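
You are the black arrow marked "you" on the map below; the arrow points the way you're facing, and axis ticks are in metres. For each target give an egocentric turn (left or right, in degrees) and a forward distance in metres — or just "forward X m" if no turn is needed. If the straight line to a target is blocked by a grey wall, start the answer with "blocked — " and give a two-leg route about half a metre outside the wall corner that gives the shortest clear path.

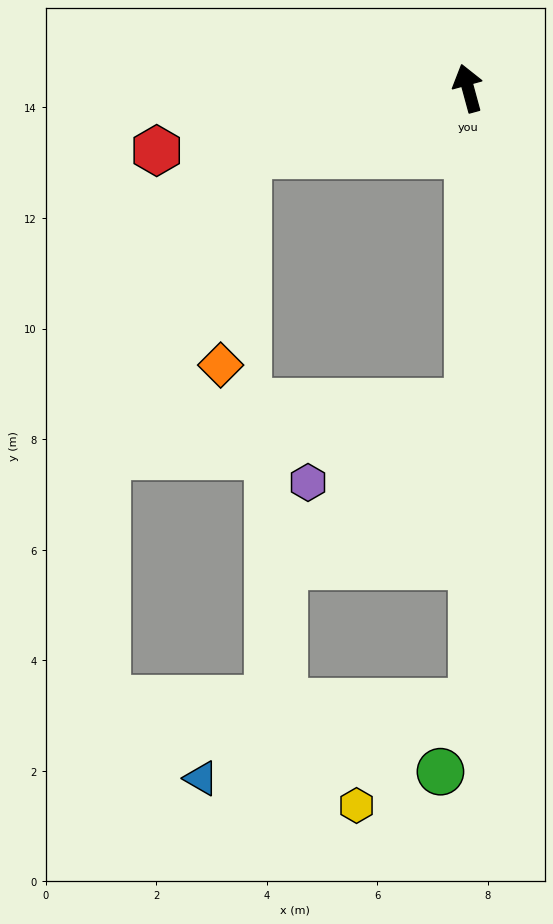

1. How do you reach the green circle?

blocked — turn left 165°, forward 11.1 m, then turn right 24°, forward 1.4 m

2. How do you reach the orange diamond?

blocked — turn left 92°, forward 4.2 m, then turn left 65°, forward 3.8 m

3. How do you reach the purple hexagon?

blocked — turn left 165°, forward 5.7 m, then turn right 64°, forward 3.2 m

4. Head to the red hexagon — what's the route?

turn left 86°, forward 5.7 m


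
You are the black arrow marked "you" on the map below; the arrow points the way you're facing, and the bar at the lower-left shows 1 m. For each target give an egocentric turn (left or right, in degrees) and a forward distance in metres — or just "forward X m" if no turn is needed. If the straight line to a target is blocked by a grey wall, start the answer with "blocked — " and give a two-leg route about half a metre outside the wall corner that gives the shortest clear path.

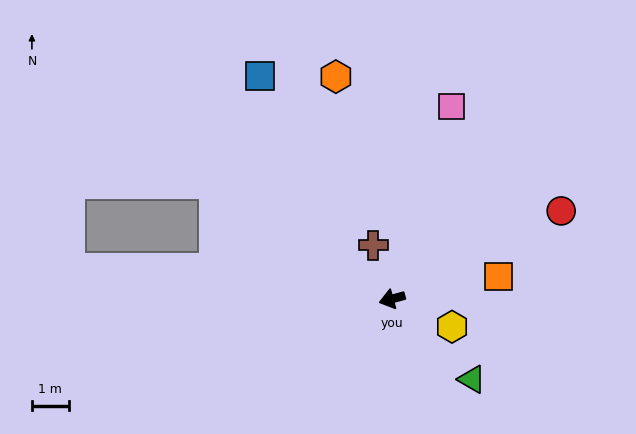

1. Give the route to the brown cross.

turn right 86°, forward 1.5 m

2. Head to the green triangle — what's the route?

turn left 119°, forward 3.1 m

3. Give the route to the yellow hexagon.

turn left 140°, forward 1.8 m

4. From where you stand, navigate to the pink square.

turn right 123°, forward 5.5 m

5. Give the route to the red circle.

turn right 168°, forward 5.2 m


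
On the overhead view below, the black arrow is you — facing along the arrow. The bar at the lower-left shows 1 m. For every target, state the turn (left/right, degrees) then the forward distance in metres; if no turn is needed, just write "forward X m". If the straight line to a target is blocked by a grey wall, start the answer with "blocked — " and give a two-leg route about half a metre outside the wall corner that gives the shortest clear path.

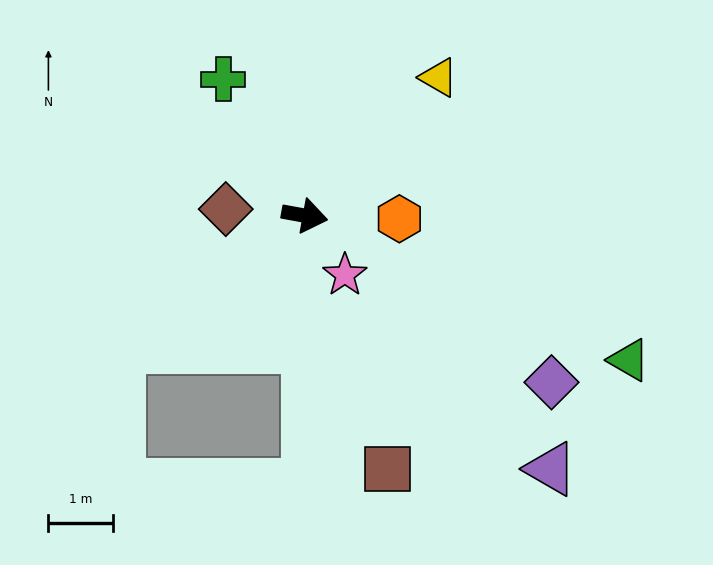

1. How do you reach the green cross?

turn left 131°, forward 2.5 m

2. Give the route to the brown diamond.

turn right 174°, forward 1.2 m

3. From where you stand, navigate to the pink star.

turn right 46°, forward 1.1 m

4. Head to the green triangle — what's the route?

turn right 14°, forward 5.5 m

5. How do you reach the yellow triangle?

turn left 56°, forward 3.0 m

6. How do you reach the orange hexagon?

turn left 8°, forward 1.5 m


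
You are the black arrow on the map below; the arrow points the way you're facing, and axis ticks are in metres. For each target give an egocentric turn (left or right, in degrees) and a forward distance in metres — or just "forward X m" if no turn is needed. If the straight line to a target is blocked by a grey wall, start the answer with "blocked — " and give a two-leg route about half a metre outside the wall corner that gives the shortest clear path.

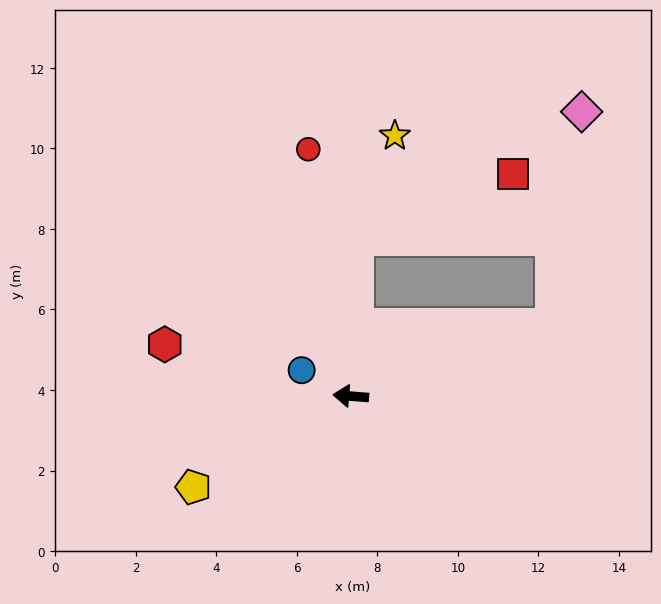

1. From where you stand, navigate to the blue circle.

turn right 23°, forward 1.4 m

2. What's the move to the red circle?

turn right 76°, forward 6.2 m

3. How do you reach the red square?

blocked — turn right 88°, forward 3.9 m, then turn right 65°, forward 4.2 m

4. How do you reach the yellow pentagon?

turn left 35°, forward 4.5 m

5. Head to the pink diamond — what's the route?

blocked — turn right 156°, forward 5.3 m, then turn left 63°, forward 5.4 m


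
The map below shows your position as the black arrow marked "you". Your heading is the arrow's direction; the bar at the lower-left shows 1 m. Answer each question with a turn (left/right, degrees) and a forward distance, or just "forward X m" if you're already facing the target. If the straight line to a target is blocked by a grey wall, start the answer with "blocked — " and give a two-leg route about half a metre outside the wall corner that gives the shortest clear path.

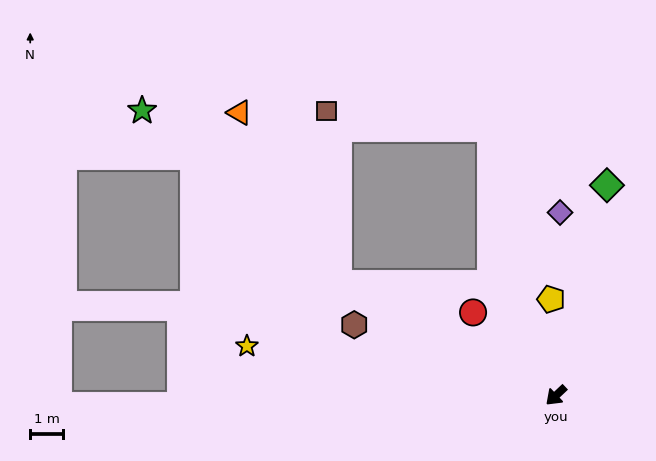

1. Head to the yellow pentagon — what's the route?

turn right 130°, forward 3.0 m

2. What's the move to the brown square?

blocked — turn right 71°, forward 7.5 m, then turn right 58°, forward 5.3 m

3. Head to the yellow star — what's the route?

turn right 52°, forward 9.6 m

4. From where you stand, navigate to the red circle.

turn right 88°, forward 3.6 m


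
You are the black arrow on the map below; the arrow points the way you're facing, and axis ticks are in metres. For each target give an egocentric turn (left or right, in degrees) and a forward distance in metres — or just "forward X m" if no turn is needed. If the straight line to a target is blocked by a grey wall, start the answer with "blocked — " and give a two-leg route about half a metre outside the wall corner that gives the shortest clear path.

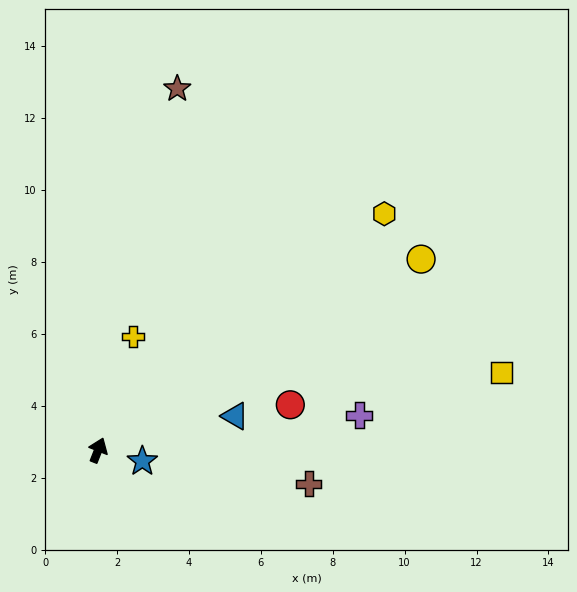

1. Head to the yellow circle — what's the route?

turn right 38°, forward 10.4 m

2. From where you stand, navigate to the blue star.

turn right 83°, forward 1.3 m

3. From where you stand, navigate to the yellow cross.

turn left 5°, forward 3.3 m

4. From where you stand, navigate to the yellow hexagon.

turn right 29°, forward 10.3 m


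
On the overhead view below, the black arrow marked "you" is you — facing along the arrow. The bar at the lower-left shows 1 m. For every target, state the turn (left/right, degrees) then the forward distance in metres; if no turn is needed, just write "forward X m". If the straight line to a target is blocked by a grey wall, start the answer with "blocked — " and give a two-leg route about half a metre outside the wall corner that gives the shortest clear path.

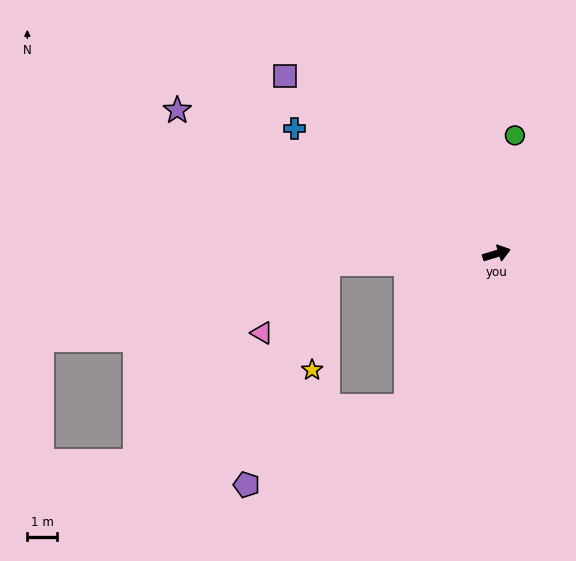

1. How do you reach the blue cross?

turn left 131°, forward 8.0 m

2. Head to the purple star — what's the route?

turn left 139°, forward 11.8 m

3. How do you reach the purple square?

turn left 123°, forward 9.3 m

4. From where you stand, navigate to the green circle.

turn left 64°, forward 4.0 m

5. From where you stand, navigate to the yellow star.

blocked — turn left 166°, forward 5.7 m, then turn left 79°, forward 3.6 m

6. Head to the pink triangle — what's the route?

blocked — turn left 166°, forward 5.7 m, then turn left 44°, forward 3.2 m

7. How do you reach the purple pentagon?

blocked — turn right 138°, forward 6.0 m, then turn right 33°, forward 6.0 m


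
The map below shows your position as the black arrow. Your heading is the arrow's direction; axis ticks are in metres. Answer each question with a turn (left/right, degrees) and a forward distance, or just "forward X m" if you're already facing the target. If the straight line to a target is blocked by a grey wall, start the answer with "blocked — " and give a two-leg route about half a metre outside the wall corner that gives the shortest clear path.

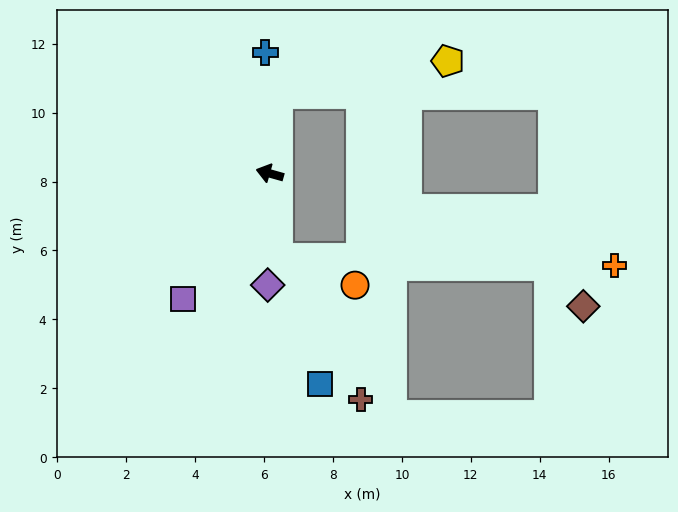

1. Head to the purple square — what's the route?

turn left 71°, forward 4.4 m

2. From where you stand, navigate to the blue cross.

turn right 72°, forward 3.5 m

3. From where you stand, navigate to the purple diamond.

turn left 105°, forward 3.2 m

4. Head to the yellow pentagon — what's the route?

blocked — turn right 81°, forward 2.3 m, then turn right 72°, forward 5.0 m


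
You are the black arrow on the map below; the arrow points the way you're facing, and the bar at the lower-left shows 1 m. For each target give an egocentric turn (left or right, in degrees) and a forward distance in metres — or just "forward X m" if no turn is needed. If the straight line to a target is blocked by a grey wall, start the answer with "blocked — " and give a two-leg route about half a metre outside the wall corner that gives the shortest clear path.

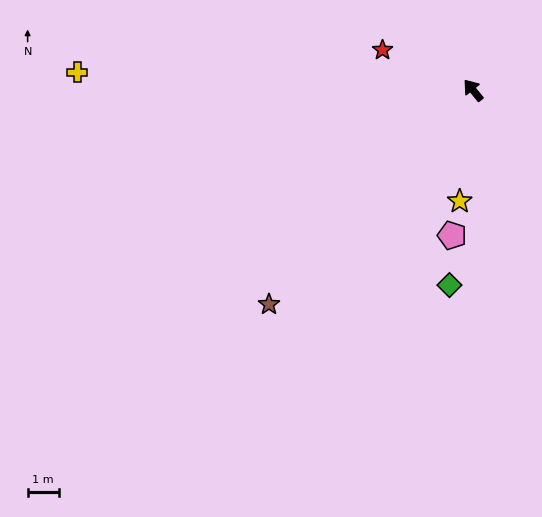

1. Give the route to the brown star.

turn left 97°, forward 9.6 m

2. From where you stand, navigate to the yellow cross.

turn left 48°, forward 12.8 m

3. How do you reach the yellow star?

turn left 134°, forward 3.6 m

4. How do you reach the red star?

turn left 27°, forward 3.2 m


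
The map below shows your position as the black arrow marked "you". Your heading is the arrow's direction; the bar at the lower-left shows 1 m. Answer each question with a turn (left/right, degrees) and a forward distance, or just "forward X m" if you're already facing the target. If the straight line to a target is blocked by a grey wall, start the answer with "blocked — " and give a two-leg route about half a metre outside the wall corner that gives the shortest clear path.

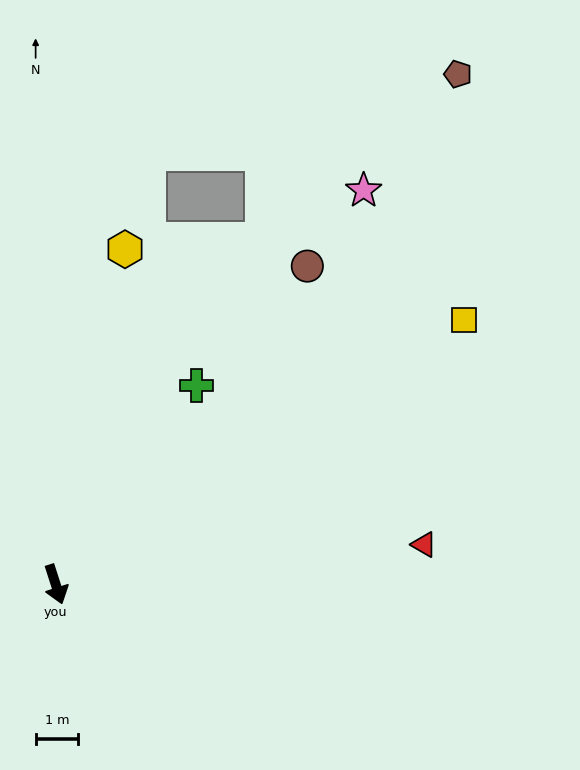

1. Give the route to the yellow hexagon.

turn left 151°, forward 8.1 m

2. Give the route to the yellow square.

turn left 105°, forward 11.5 m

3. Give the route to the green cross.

turn left 127°, forward 5.8 m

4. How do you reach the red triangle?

turn left 78°, forward 8.7 m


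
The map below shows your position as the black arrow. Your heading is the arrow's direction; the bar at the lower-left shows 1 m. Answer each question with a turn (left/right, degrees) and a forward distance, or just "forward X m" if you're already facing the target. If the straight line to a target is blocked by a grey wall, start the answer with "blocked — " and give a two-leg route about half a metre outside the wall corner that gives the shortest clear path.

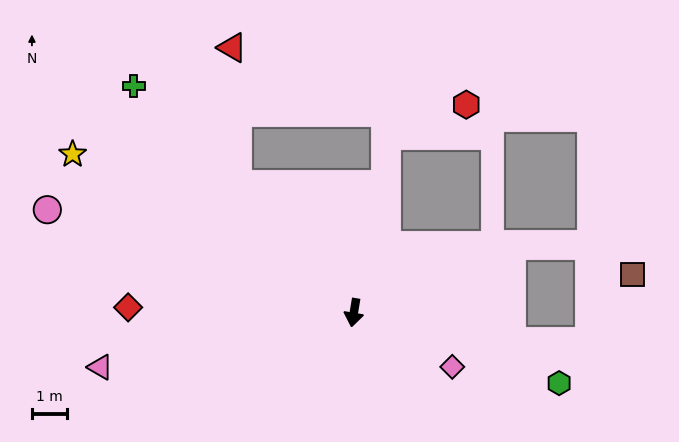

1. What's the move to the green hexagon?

turn left 80°, forward 6.2 m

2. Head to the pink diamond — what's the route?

turn left 71°, forward 3.2 m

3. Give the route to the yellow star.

turn right 110°, forward 9.3 m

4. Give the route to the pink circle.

turn right 99°, forward 9.3 m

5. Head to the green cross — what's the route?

turn right 126°, forward 9.1 m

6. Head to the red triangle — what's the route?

blocked — turn right 128°, forward 5.0 m, then turn right 40°, forward 4.0 m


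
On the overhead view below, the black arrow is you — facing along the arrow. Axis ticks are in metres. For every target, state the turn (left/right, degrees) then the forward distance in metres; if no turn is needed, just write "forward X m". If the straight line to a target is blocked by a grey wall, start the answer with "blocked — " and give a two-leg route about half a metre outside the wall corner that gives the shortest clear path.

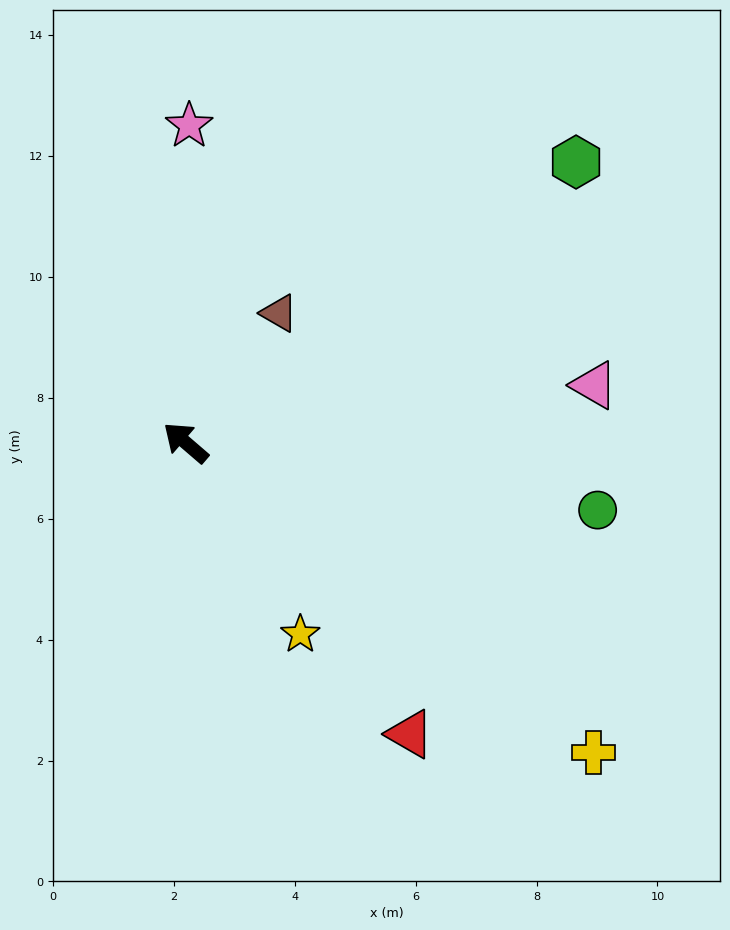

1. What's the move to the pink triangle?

turn right 131°, forward 6.8 m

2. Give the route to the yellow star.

turn left 162°, forward 3.7 m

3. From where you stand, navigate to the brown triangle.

turn right 85°, forward 2.6 m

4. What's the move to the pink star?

turn right 50°, forward 5.2 m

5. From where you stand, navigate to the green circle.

turn right 149°, forward 6.9 m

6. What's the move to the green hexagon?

turn right 104°, forward 8.0 m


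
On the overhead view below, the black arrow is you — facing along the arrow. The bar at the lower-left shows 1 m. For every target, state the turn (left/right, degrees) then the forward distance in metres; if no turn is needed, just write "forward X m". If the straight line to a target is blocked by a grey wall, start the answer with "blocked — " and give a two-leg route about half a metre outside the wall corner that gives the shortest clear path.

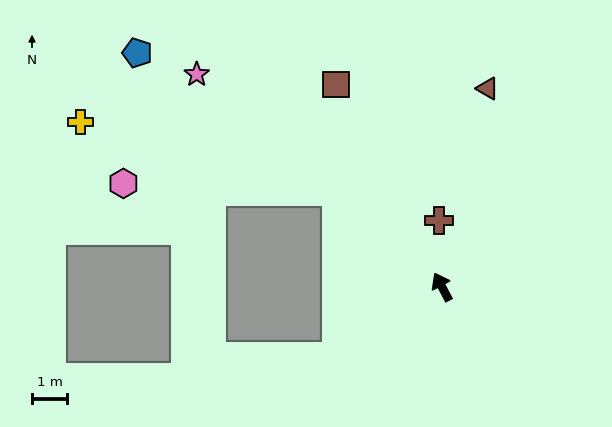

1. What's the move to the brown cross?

turn right 25°, forward 1.9 m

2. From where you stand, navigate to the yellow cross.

blocked — turn left 20°, forward 4.0 m, then turn left 27°, forward 7.5 m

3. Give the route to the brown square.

forward 6.5 m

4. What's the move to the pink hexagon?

blocked — turn left 20°, forward 4.0 m, then turn left 40°, forward 6.1 m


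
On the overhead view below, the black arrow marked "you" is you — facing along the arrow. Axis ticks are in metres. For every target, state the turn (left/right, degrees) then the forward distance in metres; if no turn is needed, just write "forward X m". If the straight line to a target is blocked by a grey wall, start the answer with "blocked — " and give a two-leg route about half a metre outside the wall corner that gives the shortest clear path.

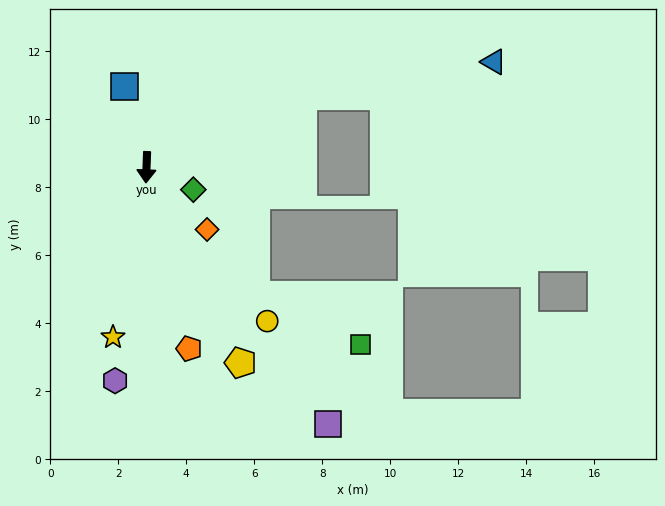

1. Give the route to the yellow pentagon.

turn left 28°, forward 6.4 m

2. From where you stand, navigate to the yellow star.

turn right 9°, forward 5.1 m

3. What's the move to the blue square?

turn right 163°, forward 2.5 m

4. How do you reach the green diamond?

turn left 67°, forward 1.5 m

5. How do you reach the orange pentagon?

turn left 15°, forward 5.5 m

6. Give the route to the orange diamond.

turn left 46°, forward 2.6 m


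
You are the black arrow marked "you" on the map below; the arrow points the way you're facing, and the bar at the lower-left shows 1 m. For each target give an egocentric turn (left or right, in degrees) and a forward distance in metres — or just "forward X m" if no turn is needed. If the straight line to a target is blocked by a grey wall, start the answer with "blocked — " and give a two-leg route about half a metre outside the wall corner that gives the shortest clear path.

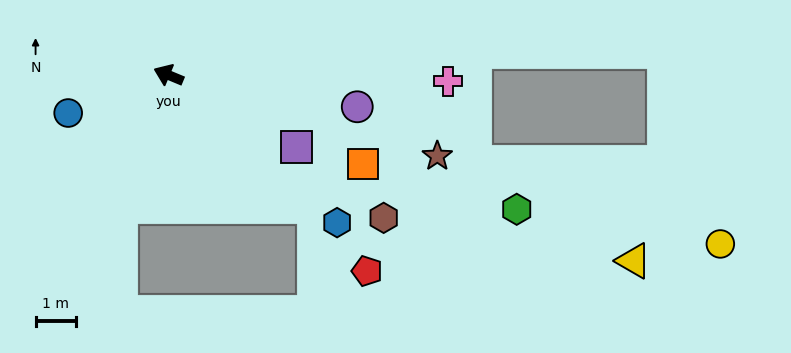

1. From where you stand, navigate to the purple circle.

turn right 167°, forward 4.7 m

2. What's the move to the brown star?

turn right 174°, forward 6.9 m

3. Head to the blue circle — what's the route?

turn left 43°, forward 2.6 m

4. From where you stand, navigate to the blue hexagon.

turn left 161°, forward 5.5 m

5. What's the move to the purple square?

turn left 173°, forward 3.6 m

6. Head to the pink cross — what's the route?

turn right 159°, forward 6.9 m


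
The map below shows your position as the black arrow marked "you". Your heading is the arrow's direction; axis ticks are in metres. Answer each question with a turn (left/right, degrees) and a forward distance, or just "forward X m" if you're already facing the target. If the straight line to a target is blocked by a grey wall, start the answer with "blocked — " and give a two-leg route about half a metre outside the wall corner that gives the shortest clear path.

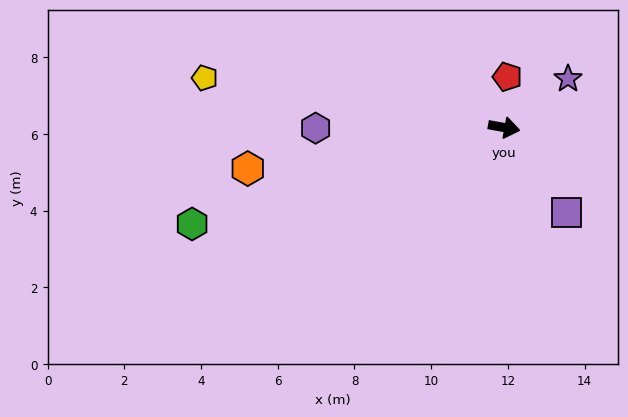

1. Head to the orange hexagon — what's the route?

turn right 161°, forward 6.8 m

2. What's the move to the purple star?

turn left 48°, forward 2.1 m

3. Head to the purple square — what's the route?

turn right 44°, forward 2.7 m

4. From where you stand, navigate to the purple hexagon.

turn right 169°, forward 4.9 m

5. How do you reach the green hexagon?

turn right 153°, forward 8.5 m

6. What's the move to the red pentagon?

turn left 97°, forward 1.3 m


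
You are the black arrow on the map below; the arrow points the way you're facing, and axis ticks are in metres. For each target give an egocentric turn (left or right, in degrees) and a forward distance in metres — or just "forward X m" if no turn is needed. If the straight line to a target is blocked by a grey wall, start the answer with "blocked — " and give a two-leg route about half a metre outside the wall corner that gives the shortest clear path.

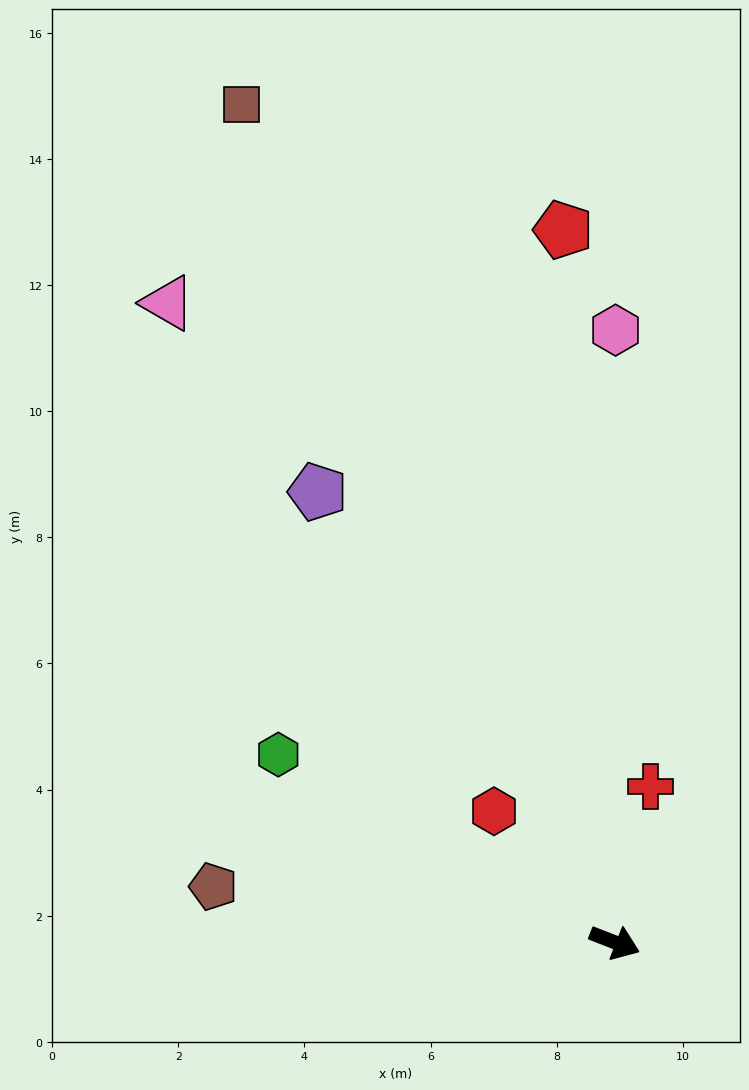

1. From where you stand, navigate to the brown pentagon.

turn right 167°, forward 6.4 m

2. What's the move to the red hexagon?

turn left 154°, forward 2.8 m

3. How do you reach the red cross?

turn left 98°, forward 2.5 m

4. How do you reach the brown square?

turn left 135°, forward 14.5 m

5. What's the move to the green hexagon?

turn left 172°, forward 6.1 m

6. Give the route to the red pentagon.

turn left 115°, forward 11.3 m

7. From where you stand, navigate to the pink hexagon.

turn left 111°, forward 9.7 m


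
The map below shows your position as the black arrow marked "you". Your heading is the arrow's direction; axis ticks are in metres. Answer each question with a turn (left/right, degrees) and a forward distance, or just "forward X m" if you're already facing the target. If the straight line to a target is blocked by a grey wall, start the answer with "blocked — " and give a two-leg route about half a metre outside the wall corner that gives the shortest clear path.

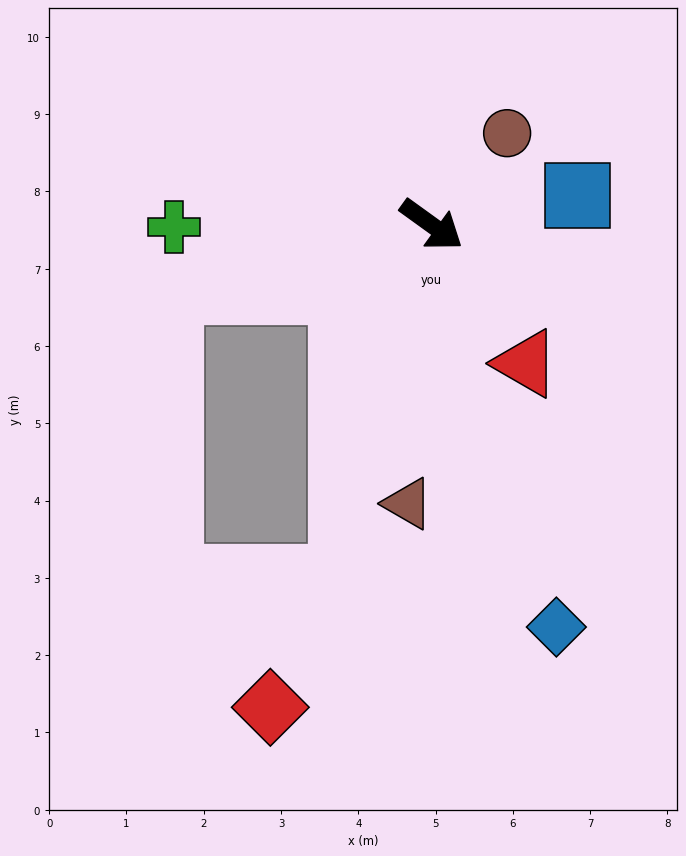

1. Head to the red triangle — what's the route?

turn right 20°, forward 2.2 m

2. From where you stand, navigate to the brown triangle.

turn right 59°, forward 3.6 m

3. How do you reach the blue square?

turn left 47°, forward 1.9 m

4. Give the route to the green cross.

turn right 144°, forward 3.3 m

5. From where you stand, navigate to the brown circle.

turn left 86°, forward 1.5 m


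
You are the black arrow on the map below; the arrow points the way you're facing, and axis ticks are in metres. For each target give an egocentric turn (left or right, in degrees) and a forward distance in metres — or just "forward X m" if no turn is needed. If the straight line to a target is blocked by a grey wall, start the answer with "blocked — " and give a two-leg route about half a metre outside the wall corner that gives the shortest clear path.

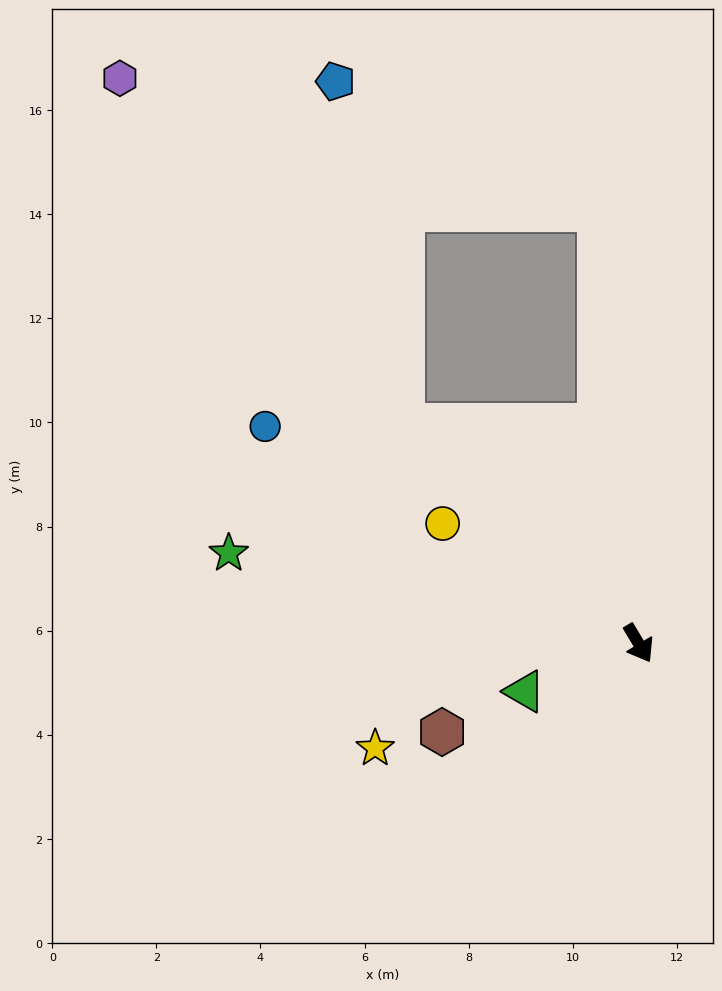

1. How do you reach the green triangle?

turn right 98°, forward 2.4 m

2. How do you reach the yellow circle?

turn right 152°, forward 4.4 m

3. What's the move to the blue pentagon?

blocked — turn right 164°, forward 6.2 m, then turn right 36°, forward 6.7 m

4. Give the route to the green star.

turn right 133°, forward 8.1 m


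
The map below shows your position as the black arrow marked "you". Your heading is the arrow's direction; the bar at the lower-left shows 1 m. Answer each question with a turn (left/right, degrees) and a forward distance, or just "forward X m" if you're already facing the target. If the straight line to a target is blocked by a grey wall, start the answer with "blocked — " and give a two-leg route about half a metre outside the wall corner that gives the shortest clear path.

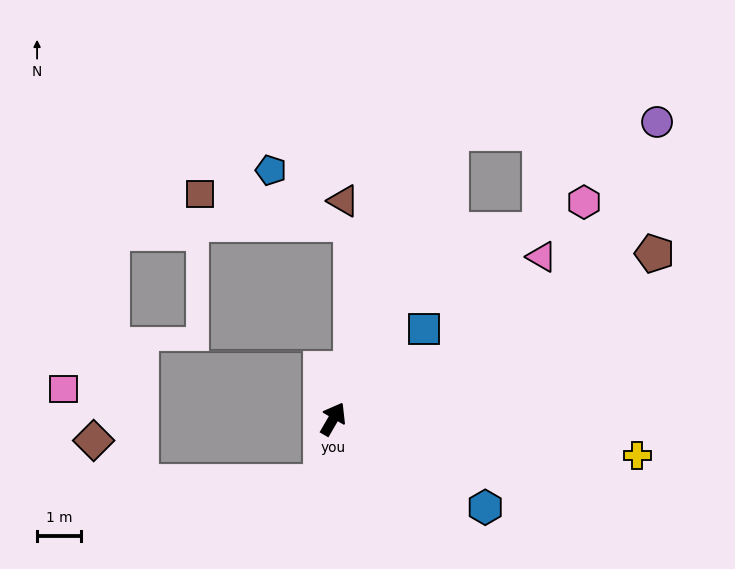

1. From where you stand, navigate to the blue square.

turn right 15°, forward 2.9 m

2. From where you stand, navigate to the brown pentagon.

turn right 33°, forward 8.3 m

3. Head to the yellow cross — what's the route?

turn right 67°, forward 7.0 m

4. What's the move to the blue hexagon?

turn right 90°, forward 4.0 m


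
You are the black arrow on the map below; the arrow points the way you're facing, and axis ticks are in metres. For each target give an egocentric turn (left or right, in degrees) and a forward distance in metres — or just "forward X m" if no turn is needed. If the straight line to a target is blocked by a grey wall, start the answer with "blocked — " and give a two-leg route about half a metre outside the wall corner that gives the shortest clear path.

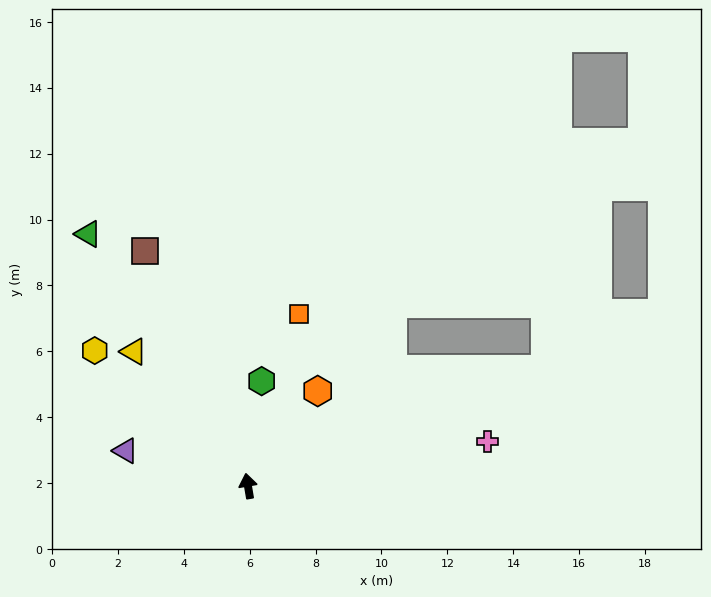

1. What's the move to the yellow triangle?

turn left 31°, forward 5.4 m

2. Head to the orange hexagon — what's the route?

turn right 46°, forward 3.6 m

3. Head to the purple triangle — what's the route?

turn left 64°, forward 3.9 m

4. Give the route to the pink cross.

turn right 89°, forward 7.4 m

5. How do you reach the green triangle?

turn left 23°, forward 9.1 m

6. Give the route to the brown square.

turn left 14°, forward 7.8 m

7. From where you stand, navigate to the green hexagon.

turn right 17°, forward 3.2 m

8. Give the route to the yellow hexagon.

turn left 39°, forward 6.2 m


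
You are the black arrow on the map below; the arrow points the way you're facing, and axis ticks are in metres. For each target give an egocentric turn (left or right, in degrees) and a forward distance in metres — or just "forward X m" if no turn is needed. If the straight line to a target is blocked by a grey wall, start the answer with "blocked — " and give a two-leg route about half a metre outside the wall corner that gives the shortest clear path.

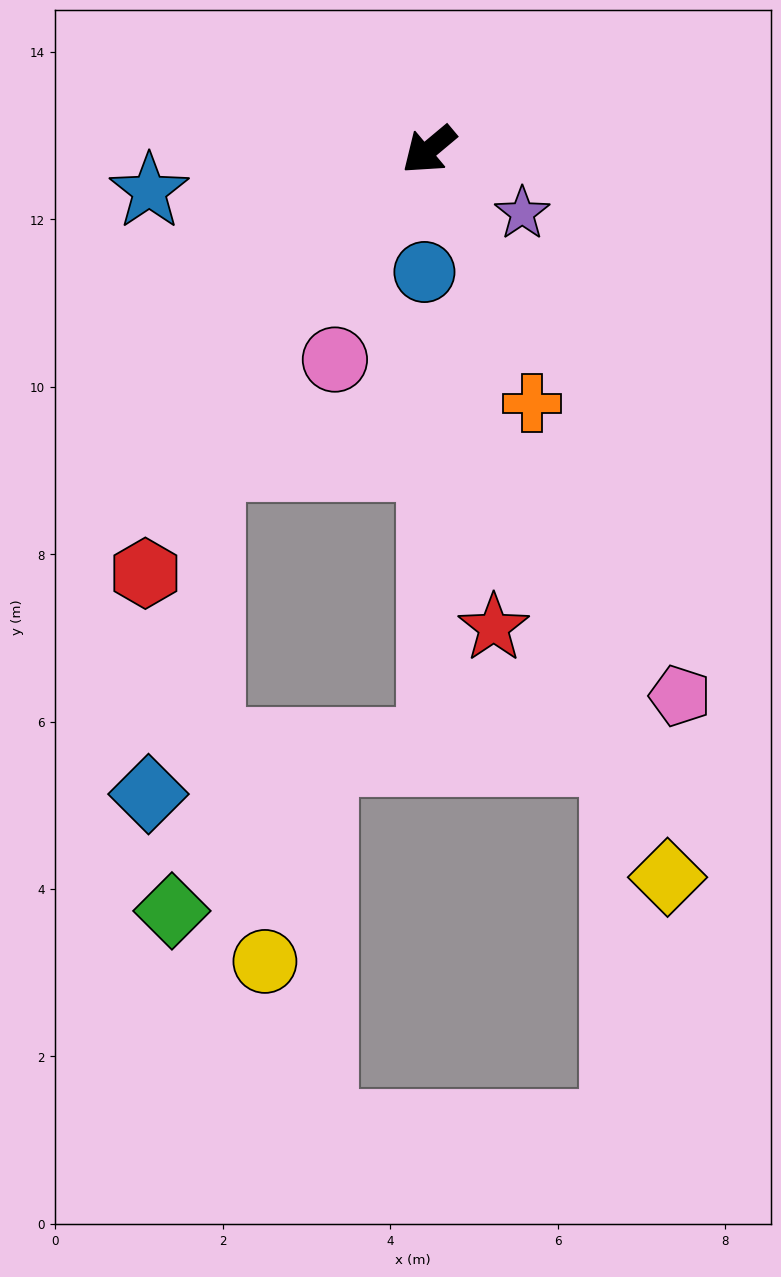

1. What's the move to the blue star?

turn right 32°, forward 3.4 m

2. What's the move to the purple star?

turn left 106°, forward 1.3 m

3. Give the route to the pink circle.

turn left 26°, forward 2.7 m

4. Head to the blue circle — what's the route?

turn left 48°, forward 1.5 m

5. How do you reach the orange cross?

turn left 72°, forward 3.3 m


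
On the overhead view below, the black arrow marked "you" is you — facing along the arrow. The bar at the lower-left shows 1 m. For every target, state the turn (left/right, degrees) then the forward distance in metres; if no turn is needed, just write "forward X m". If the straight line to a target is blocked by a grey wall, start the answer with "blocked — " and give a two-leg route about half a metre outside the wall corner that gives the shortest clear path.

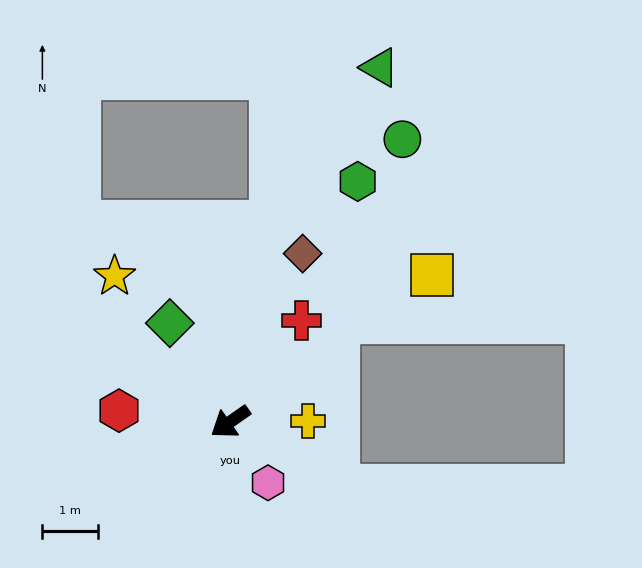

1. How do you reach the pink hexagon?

turn left 87°, forward 1.3 m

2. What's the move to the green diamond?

turn right 94°, forward 2.1 m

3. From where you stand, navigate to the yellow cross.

turn left 146°, forward 1.4 m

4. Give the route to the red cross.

turn right 160°, forward 2.2 m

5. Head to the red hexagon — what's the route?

turn right 41°, forward 2.0 m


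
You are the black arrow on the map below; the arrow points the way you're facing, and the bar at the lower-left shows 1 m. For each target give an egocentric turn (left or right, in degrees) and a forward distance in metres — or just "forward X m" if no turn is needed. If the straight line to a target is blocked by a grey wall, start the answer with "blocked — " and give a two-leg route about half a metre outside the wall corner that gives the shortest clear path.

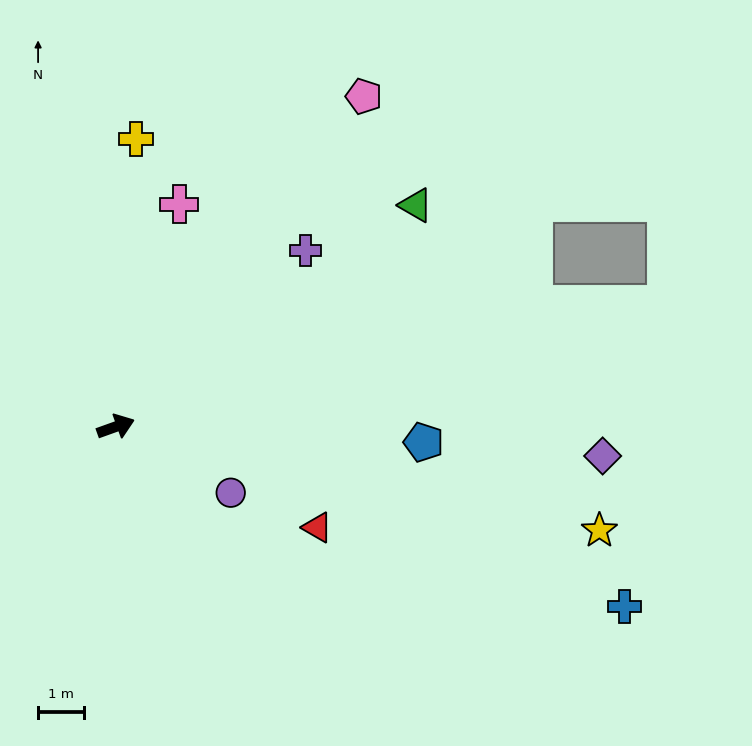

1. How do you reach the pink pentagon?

turn left 33°, forward 9.1 m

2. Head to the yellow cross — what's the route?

turn left 66°, forward 6.3 m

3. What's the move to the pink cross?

turn left 54°, forward 5.1 m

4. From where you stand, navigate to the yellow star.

turn right 32°, forward 10.9 m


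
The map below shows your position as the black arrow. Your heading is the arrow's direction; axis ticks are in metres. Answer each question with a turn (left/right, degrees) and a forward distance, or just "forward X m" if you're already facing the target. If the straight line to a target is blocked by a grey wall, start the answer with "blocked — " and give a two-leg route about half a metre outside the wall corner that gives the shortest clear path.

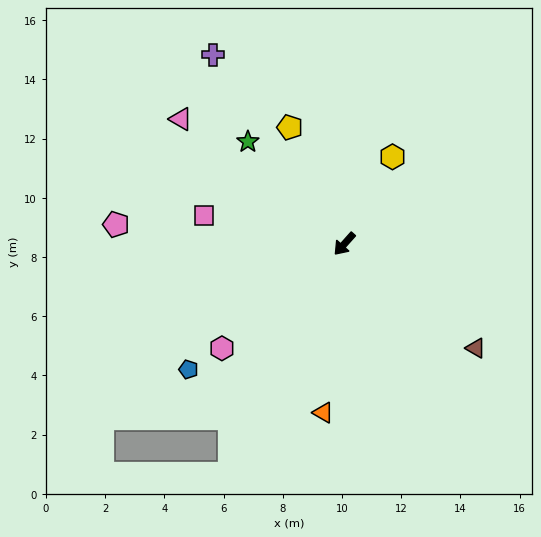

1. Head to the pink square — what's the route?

turn right 60°, forward 4.8 m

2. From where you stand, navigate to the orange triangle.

turn left 35°, forward 5.7 m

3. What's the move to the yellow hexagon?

turn right 167°, forward 3.4 m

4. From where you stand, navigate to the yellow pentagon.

turn right 113°, forward 4.3 m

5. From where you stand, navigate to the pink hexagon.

turn right 8°, forward 5.4 m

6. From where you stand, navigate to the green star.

turn right 95°, forward 4.7 m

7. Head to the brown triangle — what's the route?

turn left 93°, forward 5.7 m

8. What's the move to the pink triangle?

turn right 86°, forward 7.0 m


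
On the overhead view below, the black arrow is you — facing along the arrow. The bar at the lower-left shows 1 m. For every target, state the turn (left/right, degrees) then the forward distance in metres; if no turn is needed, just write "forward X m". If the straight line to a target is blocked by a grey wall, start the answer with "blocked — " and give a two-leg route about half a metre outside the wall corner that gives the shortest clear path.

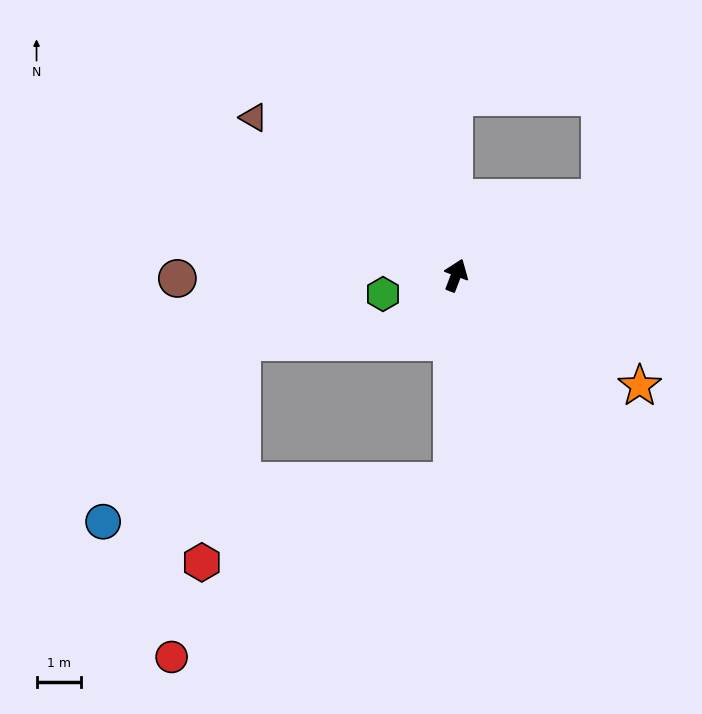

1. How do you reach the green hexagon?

turn left 125°, forward 1.7 m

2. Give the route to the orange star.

turn right 100°, forward 4.9 m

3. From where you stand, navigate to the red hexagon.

blocked — turn right 160°, forward 4.7 m, then turn right 71°, forward 6.0 m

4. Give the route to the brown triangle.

turn left 73°, forward 5.8 m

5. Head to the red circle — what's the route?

blocked — turn right 160°, forward 4.7 m, then turn right 57°, forward 7.5 m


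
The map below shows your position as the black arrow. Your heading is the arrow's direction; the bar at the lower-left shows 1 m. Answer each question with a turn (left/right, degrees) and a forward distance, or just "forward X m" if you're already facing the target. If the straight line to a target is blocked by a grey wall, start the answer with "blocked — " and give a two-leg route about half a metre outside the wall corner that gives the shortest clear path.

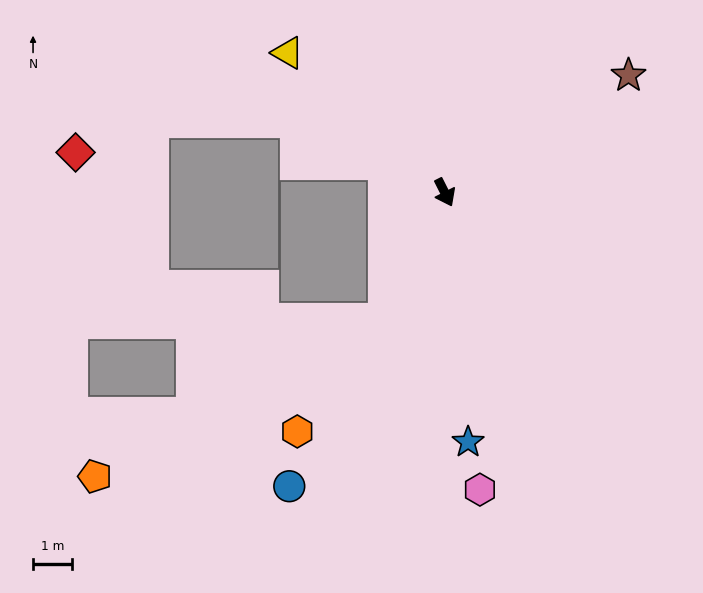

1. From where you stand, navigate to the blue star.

turn right 21°, forward 6.4 m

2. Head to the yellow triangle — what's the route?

turn right 158°, forward 5.4 m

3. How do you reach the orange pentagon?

blocked — turn right 52°, forward 3.6 m, then turn right 36°, forward 8.4 m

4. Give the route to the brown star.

turn left 96°, forward 5.6 m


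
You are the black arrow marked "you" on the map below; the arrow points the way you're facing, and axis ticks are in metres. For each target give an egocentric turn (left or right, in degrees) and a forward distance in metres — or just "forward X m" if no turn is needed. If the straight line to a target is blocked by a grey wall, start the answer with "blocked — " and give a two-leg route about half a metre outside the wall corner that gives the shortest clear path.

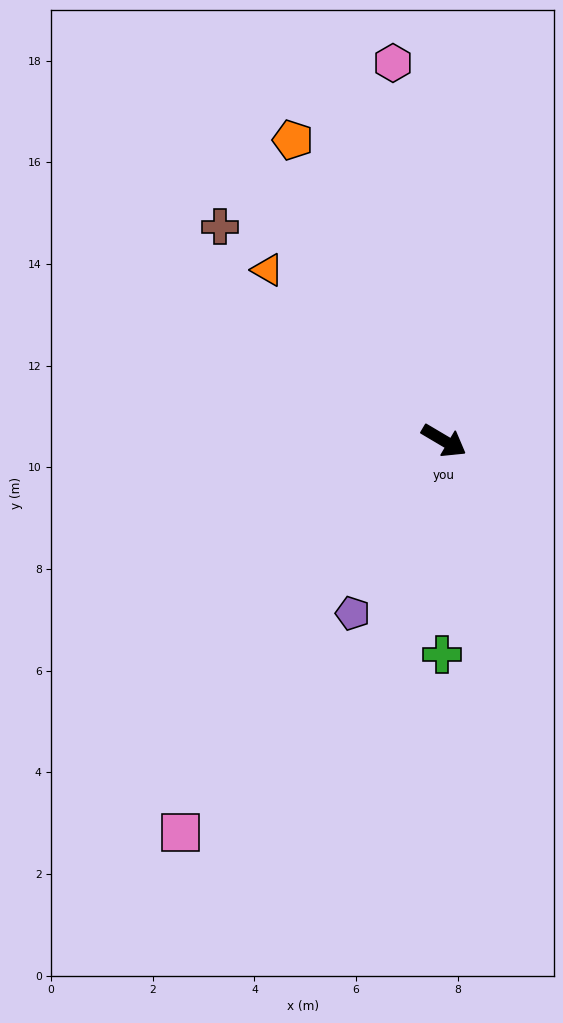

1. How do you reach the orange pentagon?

turn left 147°, forward 6.6 m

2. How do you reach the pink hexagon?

turn left 128°, forward 7.5 m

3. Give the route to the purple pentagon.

turn right 87°, forward 3.8 m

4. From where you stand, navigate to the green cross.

turn right 60°, forward 4.2 m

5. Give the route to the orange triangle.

turn left 167°, forward 4.8 m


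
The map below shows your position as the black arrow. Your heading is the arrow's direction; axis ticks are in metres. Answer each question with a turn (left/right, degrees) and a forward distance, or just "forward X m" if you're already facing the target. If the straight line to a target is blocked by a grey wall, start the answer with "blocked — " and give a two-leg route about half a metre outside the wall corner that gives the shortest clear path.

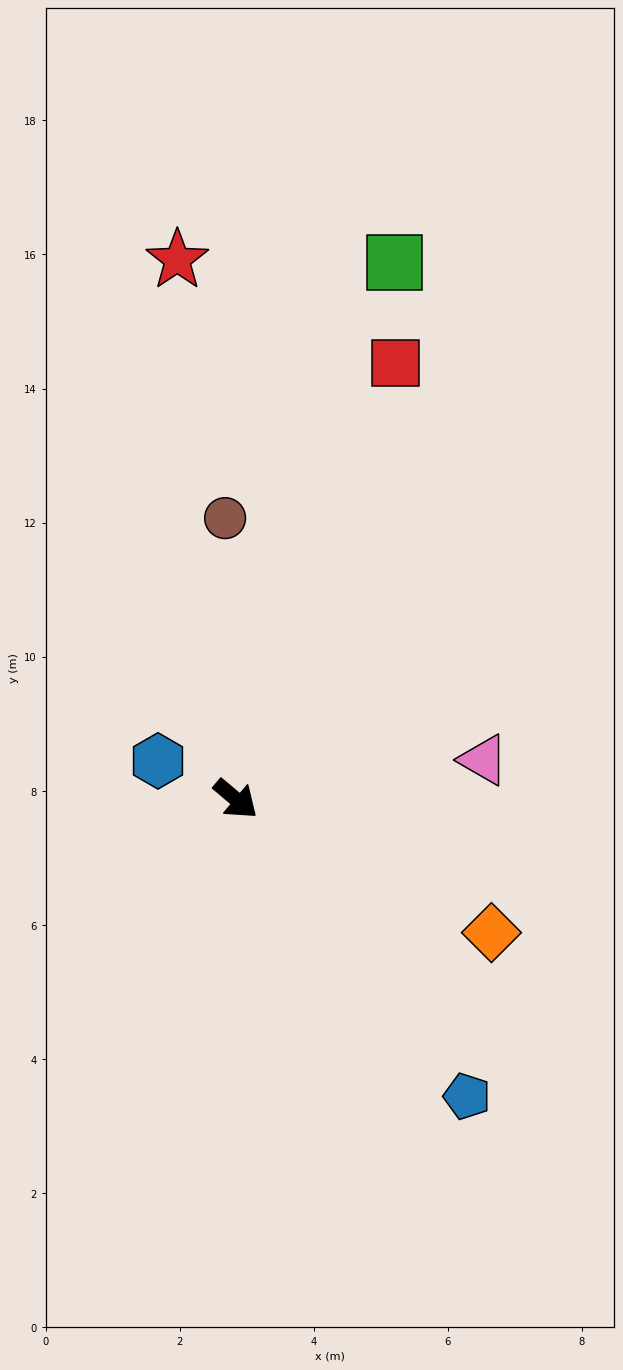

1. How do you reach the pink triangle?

turn left 49°, forward 3.7 m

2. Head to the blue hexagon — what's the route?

turn right 166°, forward 1.3 m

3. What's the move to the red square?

turn left 110°, forward 6.9 m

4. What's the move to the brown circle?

turn left 132°, forward 4.2 m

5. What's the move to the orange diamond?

turn left 13°, forward 4.3 m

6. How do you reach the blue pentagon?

turn right 12°, forward 5.6 m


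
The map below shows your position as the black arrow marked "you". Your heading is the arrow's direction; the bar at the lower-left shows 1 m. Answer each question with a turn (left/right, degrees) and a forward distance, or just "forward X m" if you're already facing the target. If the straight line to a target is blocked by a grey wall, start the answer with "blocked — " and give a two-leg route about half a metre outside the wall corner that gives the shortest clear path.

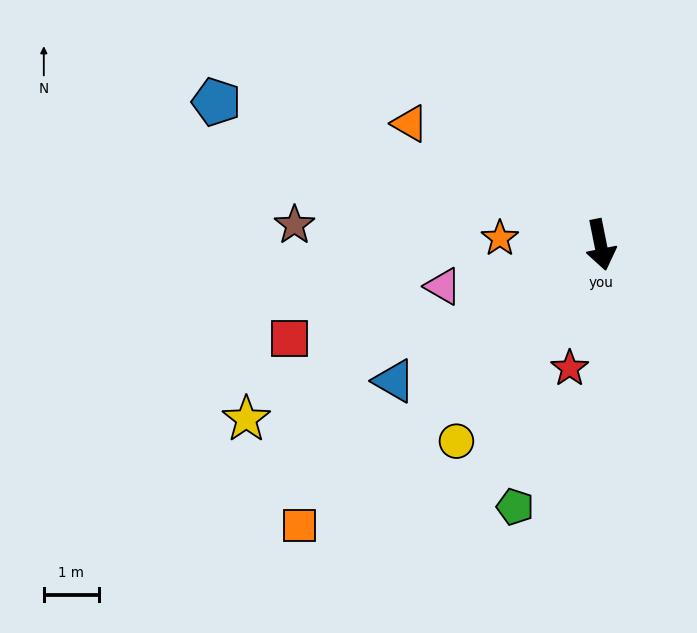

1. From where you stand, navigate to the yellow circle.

turn right 48°, forward 4.4 m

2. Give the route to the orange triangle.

turn right 134°, forward 4.1 m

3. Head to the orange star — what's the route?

turn right 105°, forward 1.8 m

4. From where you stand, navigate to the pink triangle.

turn right 87°, forward 3.0 m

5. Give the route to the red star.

turn right 25°, forward 2.3 m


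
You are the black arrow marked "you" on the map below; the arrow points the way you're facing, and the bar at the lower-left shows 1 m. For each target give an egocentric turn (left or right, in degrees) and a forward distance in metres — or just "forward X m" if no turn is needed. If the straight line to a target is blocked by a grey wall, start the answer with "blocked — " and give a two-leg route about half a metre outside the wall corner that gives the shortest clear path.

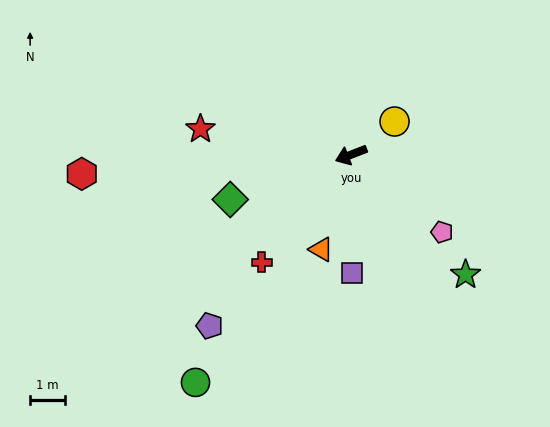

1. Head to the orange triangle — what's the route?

turn left 51°, forward 2.9 m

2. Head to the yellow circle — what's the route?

turn right 164°, forward 1.6 m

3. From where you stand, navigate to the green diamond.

forward 3.7 m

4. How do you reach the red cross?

turn left 29°, forward 4.0 m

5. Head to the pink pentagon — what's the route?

turn left 118°, forward 3.4 m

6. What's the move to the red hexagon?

turn right 17°, forward 7.8 m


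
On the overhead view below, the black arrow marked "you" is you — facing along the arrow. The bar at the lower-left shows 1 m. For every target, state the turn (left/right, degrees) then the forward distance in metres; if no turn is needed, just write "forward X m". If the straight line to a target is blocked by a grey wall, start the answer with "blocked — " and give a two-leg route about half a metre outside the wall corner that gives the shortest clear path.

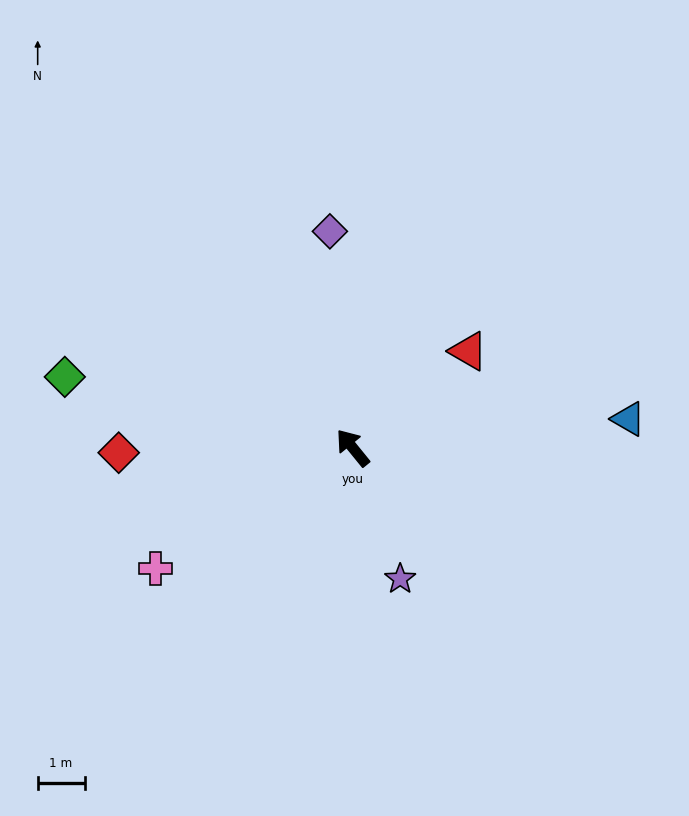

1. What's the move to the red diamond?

turn left 52°, forward 5.0 m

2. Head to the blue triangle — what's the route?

turn right 123°, forward 5.9 m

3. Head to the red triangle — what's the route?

turn right 89°, forward 3.2 m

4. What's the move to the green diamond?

turn left 37°, forward 6.3 m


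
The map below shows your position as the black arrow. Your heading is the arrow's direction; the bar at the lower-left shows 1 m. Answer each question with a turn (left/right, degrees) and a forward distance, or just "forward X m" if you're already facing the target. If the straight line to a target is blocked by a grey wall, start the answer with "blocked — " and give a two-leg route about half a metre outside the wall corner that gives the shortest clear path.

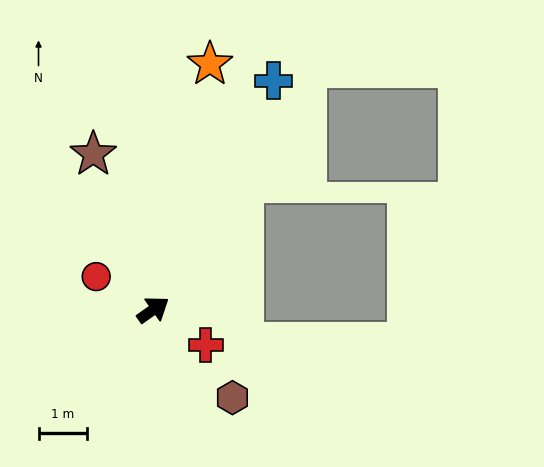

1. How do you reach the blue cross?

turn left 27°, forward 5.4 m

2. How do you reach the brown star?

turn left 76°, forward 3.5 m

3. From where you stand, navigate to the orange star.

turn left 42°, forward 5.2 m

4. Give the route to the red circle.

turn left 115°, forward 1.4 m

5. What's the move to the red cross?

turn right 69°, forward 1.3 m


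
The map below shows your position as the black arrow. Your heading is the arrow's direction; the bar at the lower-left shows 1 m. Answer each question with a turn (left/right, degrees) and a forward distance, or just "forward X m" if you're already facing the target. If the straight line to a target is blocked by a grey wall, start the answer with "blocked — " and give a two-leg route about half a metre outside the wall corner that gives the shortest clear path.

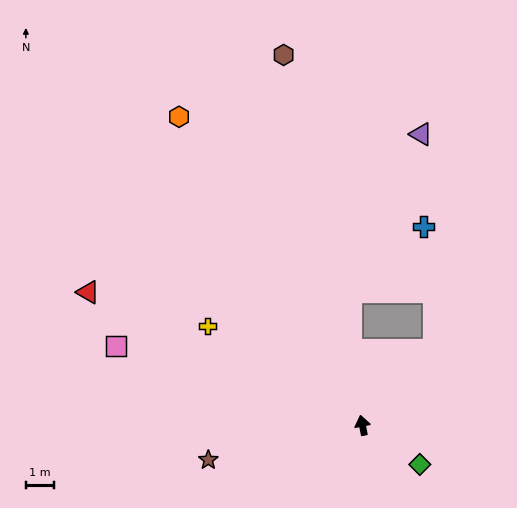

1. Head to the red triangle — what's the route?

turn left 53°, forward 10.8 m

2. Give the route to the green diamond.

turn right 136°, forward 2.5 m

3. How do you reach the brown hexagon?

forward 13.5 m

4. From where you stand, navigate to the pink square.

turn left 61°, forward 9.2 m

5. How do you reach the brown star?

turn left 91°, forward 5.6 m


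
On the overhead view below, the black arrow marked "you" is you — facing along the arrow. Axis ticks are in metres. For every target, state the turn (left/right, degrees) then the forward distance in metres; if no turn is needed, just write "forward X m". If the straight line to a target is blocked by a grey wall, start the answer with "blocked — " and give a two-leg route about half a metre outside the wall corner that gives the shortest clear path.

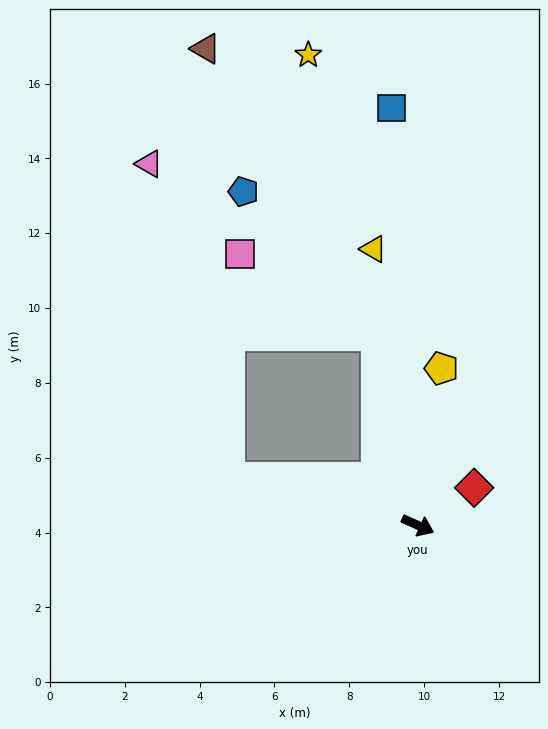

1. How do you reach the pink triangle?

blocked — turn right 170°, forward 5.2 m, then turn right 62°, forward 8.7 m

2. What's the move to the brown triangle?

blocked — turn left 126°, forward 5.2 m, then turn left 19°, forward 8.9 m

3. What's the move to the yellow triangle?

turn left 123°, forward 7.5 m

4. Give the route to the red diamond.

turn left 58°, forward 1.8 m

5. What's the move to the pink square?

blocked — turn left 126°, forward 5.2 m, then turn left 47°, forward 4.3 m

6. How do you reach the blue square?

turn left 118°, forward 11.2 m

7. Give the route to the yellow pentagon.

turn left 105°, forward 4.2 m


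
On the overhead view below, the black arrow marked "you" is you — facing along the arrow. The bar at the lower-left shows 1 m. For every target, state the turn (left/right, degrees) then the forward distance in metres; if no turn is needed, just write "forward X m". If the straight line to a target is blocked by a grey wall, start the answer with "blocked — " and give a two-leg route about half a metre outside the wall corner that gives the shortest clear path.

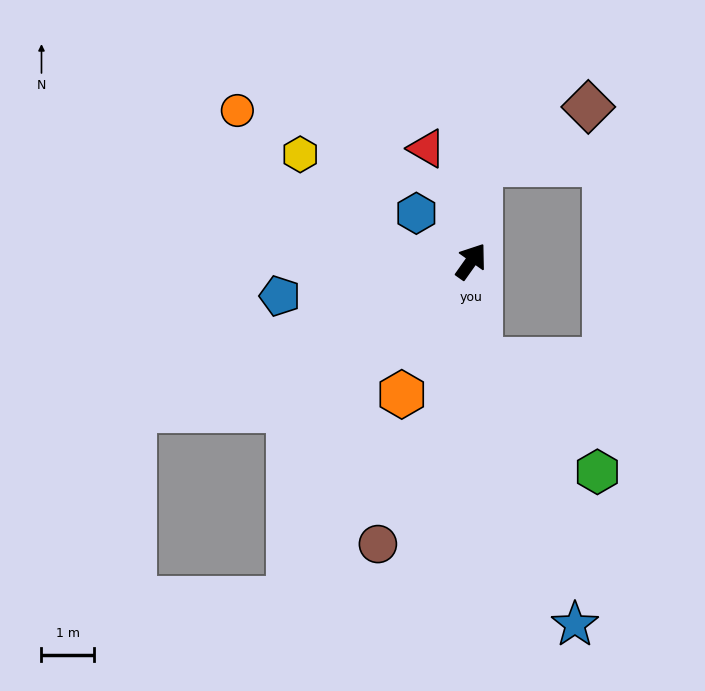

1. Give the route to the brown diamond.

blocked — turn left 30°, forward 1.9 m, then turn right 57°, forward 2.3 m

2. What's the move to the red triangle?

turn left 57°, forward 2.3 m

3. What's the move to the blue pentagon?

turn left 136°, forward 3.7 m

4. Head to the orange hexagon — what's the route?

turn right 172°, forward 2.9 m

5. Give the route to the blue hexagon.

turn left 84°, forward 1.4 m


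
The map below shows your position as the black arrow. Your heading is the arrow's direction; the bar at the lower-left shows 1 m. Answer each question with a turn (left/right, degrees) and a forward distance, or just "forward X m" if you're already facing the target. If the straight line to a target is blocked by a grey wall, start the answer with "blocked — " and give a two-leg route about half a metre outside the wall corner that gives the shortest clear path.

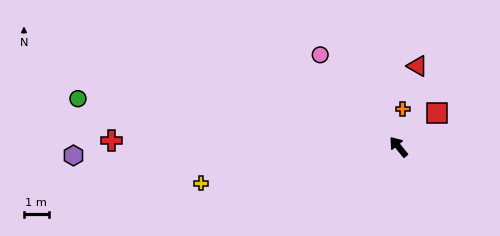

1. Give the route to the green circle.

turn left 42°, forward 13.1 m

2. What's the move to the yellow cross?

turn left 61°, forward 8.1 m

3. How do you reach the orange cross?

turn right 45°, forward 1.5 m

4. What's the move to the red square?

turn right 88°, forward 2.1 m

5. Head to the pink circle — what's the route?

forward 4.9 m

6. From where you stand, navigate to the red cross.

turn left 50°, forward 11.6 m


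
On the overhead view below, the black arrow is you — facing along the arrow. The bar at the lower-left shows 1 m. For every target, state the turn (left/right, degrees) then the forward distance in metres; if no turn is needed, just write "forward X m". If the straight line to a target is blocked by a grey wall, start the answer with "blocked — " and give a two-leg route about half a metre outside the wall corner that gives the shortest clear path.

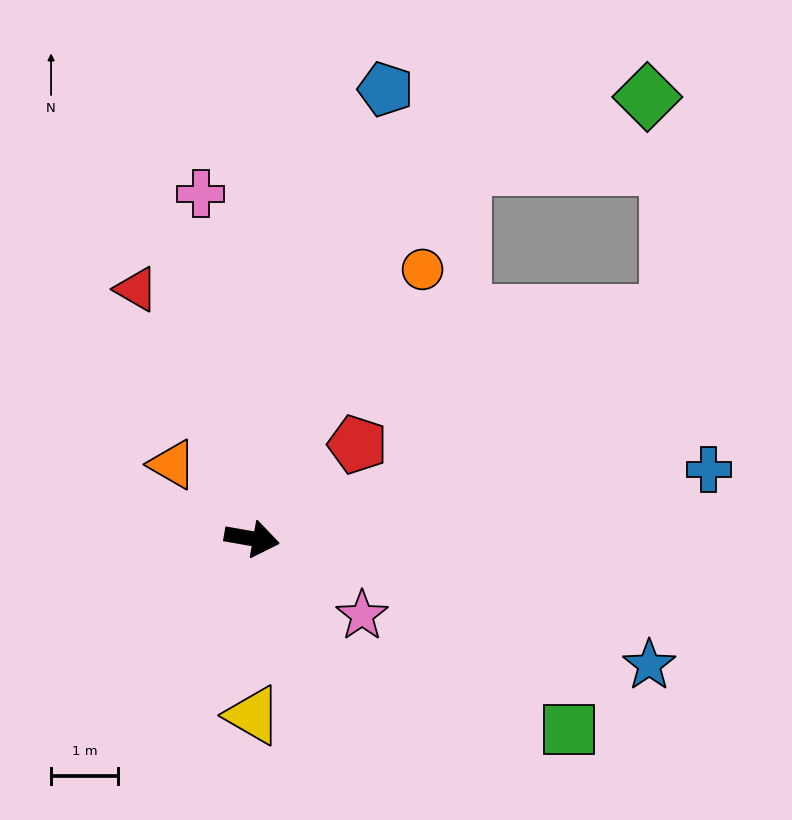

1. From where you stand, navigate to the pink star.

turn right 25°, forward 2.0 m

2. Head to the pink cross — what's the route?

turn left 108°, forward 5.2 m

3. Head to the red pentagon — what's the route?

turn left 52°, forward 2.1 m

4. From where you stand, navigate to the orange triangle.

turn left 147°, forward 1.6 m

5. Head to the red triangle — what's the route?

turn left 125°, forward 4.1 m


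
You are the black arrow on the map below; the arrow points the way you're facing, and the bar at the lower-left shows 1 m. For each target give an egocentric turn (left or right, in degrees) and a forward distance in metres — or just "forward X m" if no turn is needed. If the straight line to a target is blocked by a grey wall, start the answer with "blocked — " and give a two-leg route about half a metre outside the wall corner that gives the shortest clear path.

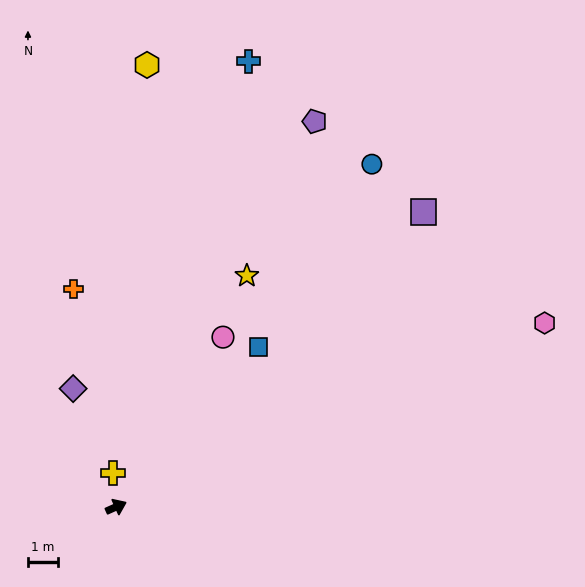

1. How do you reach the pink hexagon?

forward 15.4 m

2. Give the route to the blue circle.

turn left 29°, forward 14.1 m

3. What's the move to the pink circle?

turn left 34°, forward 6.6 m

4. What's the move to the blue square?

turn left 24°, forward 7.1 m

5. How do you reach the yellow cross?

turn left 71°, forward 1.1 m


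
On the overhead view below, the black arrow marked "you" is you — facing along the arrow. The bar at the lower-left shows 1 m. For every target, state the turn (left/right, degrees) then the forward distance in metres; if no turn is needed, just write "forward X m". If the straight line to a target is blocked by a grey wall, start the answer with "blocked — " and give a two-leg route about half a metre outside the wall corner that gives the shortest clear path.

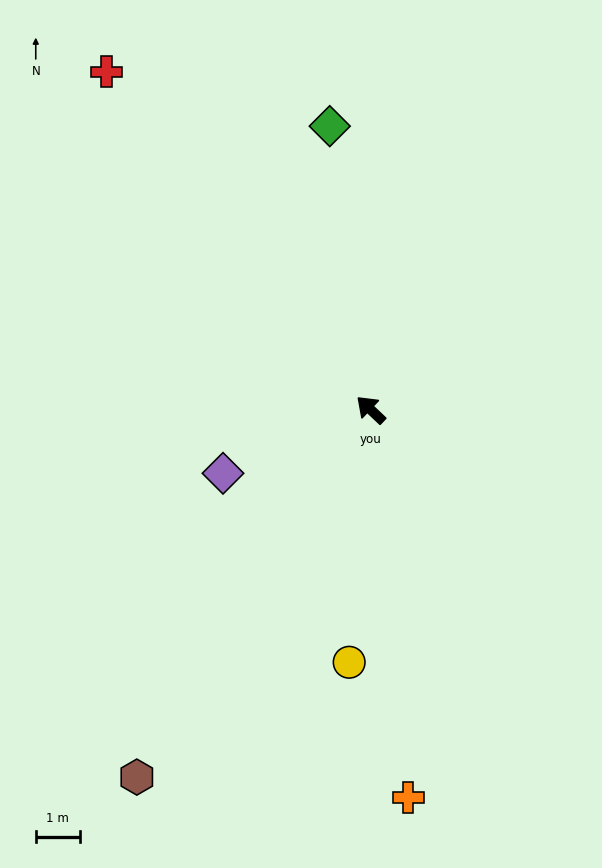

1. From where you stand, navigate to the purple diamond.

turn left 67°, forward 3.7 m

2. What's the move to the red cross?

turn right 9°, forward 9.8 m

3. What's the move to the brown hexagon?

turn left 101°, forward 10.0 m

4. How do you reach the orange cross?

turn left 139°, forward 8.9 m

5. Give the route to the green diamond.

turn right 38°, forward 6.5 m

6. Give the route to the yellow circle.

turn left 129°, forward 5.8 m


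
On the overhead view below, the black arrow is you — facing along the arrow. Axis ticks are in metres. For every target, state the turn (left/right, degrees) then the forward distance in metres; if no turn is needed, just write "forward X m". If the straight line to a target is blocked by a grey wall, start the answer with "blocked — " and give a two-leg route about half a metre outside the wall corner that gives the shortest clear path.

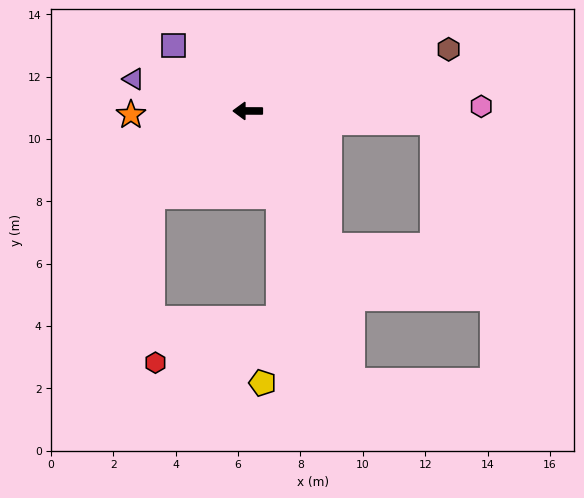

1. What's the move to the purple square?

turn right 41°, forward 3.2 m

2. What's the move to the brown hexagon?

turn right 163°, forward 6.7 m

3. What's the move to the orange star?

turn left 2°, forward 3.7 m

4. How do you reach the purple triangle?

turn right 15°, forward 3.8 m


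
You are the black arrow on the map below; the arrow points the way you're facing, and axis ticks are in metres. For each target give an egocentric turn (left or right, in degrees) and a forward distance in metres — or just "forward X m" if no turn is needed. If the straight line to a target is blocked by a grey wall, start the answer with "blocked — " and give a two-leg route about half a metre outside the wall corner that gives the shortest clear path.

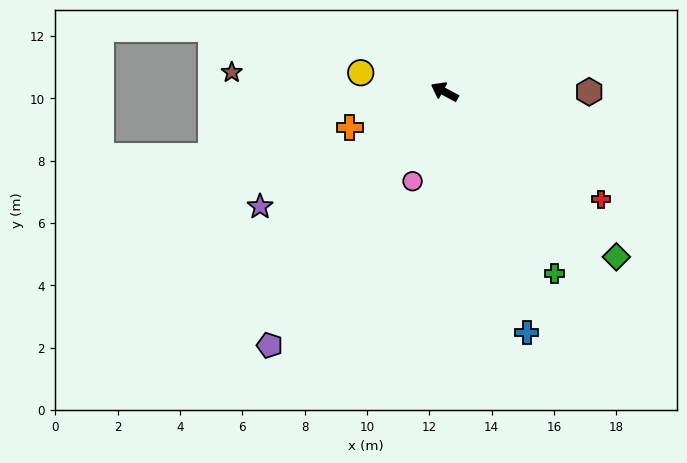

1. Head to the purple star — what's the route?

turn left 60°, forward 7.0 m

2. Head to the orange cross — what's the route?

turn left 49°, forward 3.3 m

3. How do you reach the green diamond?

turn left 164°, forward 7.6 m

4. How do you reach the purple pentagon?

turn left 84°, forward 9.9 m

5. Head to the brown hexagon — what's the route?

turn right 152°, forward 4.6 m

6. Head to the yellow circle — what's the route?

turn left 15°, forward 2.8 m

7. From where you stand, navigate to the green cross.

turn left 149°, forward 6.8 m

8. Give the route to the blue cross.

turn left 137°, forward 8.2 m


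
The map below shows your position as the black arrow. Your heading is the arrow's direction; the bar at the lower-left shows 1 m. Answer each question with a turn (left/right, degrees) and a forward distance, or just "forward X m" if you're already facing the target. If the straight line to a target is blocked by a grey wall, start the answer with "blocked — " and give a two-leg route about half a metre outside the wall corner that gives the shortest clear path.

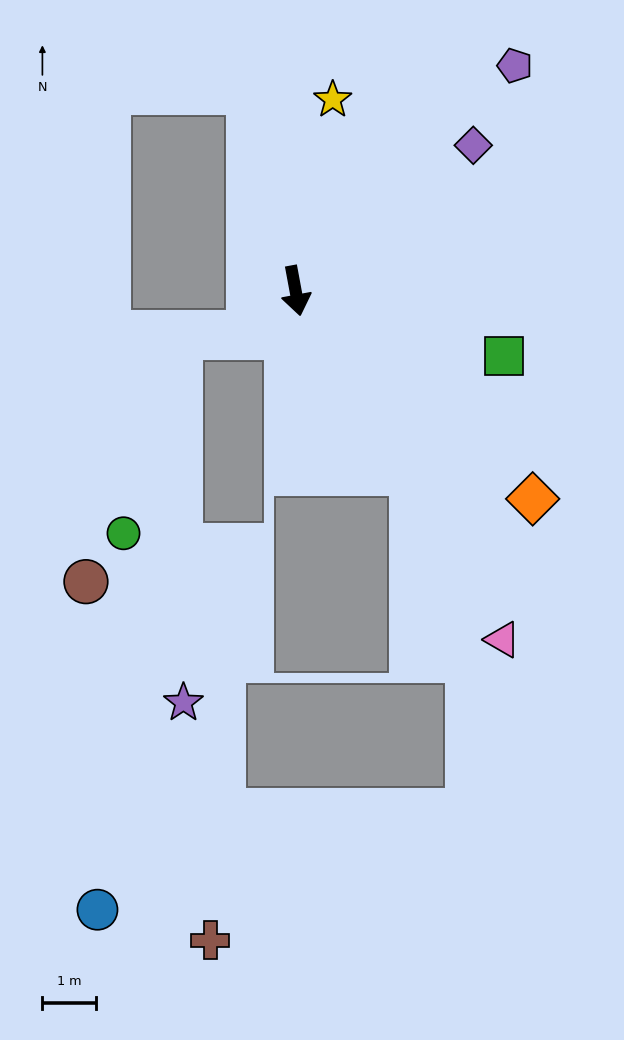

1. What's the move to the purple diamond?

turn left 119°, forward 4.3 m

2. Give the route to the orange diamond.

turn left 38°, forward 5.9 m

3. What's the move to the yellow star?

turn left 158°, forward 3.6 m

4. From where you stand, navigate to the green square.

turn left 62°, forward 4.1 m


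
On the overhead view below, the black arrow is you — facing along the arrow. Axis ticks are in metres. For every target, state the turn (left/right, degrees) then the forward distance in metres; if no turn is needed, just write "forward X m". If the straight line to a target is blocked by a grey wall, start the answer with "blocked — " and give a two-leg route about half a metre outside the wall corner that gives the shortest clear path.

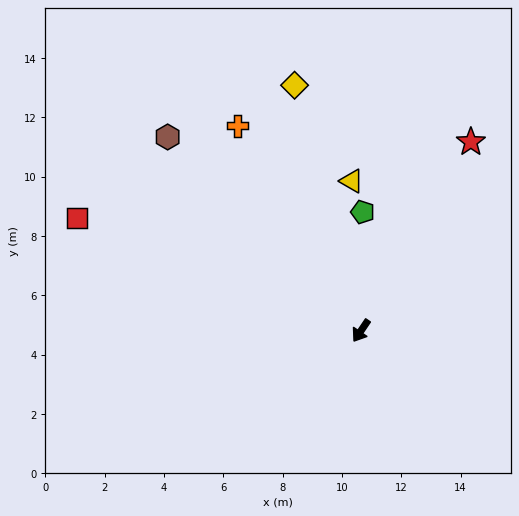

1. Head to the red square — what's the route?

turn right 78°, forward 10.3 m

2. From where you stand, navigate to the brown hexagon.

turn right 101°, forward 9.2 m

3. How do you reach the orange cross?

turn right 115°, forward 8.1 m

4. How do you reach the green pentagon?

turn right 147°, forward 4.0 m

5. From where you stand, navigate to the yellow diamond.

turn right 131°, forward 8.6 m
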